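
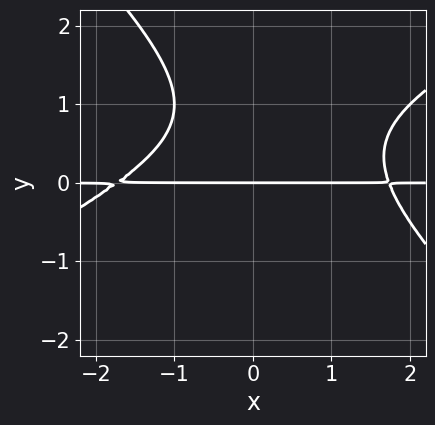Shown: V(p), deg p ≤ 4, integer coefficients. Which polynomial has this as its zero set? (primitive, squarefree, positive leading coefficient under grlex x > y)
1. Degree: no degree-2 curve has this shape, so deg p = 3.
2. From the axis intercepts and sections: one y-axis crossing is at y = 0; the visible x-axis segment lies entirely on the curve.
3. Matching integer coefficients to the picture gives p.

x^2*y - x*y^2 - 2*y^3 + 3*y^2 - 3*y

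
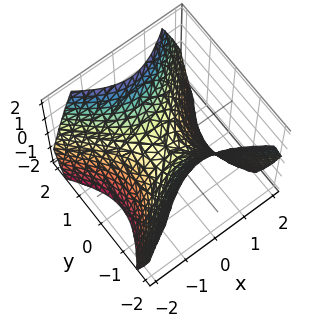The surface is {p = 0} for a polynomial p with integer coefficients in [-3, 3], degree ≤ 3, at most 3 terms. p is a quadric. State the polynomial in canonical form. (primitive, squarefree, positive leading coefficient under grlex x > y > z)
deg p = 2. A hyperbolic paraboloid; a quadric.
Symmetries: mirror symmetry x ↦ −x ⇒ only even powers of x; it's symmetric under y → −y, forcing even powers of y.
From the axis intercepts and sections: it crosses the x-axis at the gridline x = 0; it meets the y-axis at y = 0 (among the integer gridlines).
These observations pin down the coefficients.

x^2 - y^2 + z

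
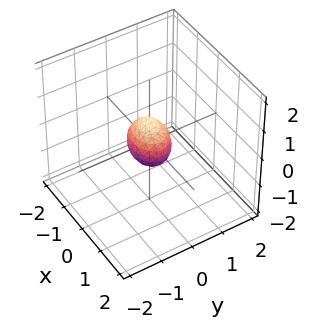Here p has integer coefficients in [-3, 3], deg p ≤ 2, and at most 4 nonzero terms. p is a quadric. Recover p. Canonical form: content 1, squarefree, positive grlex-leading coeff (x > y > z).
2*x^2 + 3*y^2 + 2*z^2 - 1

1. The degree is 2 — a closed, bounded, convex surface; a quadric.
2. Symmetries: mirror symmetry y ↦ −y ⇒ only even powers of y; mirror symmetry z ↦ −z ⇒ only even powers of z; it's symmetric under x → −x, forcing even powers of x.
3. These observations pin down the coefficients.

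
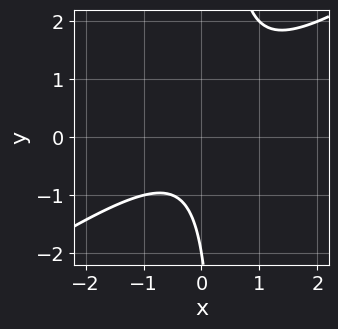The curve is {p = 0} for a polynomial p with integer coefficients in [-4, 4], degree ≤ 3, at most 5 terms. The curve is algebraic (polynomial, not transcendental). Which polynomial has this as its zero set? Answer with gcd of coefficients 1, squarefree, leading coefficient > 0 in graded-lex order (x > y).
First, deg p = 2.
Then, reading off the gridlines: the curve avoids every integer x-axis point in the box; it meets the y-axis at y = -2 (among the integer gridlines).
Finally, matching integer coefficients to the picture gives p.

2*x^2 - 3*x*y + y + 2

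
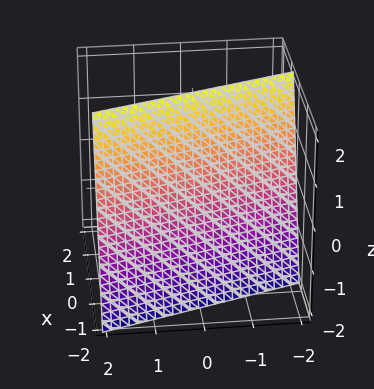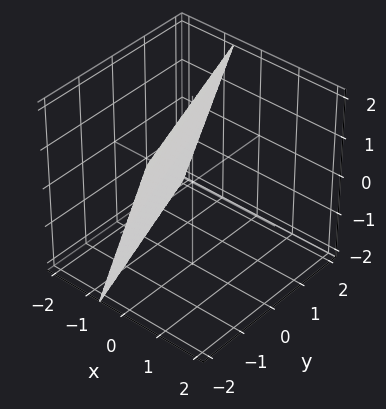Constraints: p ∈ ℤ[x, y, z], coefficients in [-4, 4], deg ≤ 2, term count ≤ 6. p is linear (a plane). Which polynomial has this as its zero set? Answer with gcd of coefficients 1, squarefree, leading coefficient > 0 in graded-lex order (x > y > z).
(a) The degree is 1 — every cross-section is a straight line — this is a plane.
(b) Against the integer gridlines: it crosses the y-axis at the gridline y = -2; it meets the z-axis at z = 2 (among the integer gridlines).
(c) Matching integer coefficients to the picture gives p.

3*x + y - z + 2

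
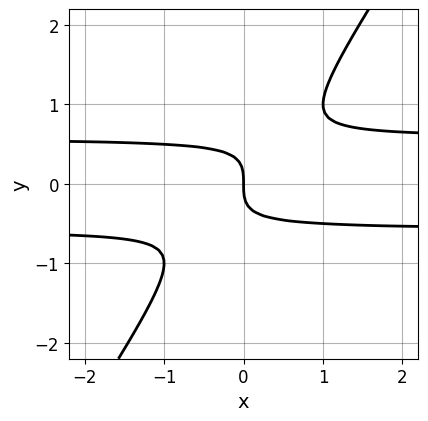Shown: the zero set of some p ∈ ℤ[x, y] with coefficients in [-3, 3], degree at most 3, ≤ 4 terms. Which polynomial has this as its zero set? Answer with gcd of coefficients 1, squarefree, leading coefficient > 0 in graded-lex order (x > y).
deg p = 3. The shape is more complex than any degree-2 curve.
Against the integer gridlines: one x-axis crossing is at x = 0; it crosses the y-axis at the gridline y = 0.
Fitting integer coefficients to these (and the overall shape) gives p.

3*x*y^2 - 2*y^3 - x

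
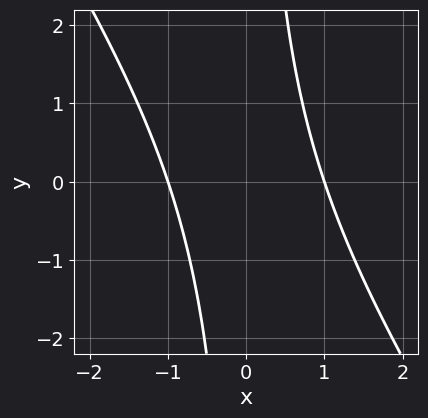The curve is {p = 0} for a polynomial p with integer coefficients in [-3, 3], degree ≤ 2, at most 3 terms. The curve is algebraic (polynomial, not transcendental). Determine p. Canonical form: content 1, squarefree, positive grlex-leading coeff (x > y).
3*x^2 + 2*x*y - 3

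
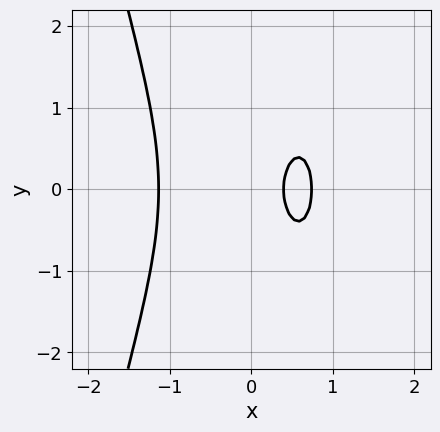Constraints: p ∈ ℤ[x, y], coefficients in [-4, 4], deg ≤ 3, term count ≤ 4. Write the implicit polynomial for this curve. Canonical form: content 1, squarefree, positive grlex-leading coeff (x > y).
deg p = 3. The shape is more complex than any degree-2 curve.
Symmetries: it's symmetric under y → −y, forcing even powers of y.
From the axis intercepts and sections: it misses every integer gridline on the y-axis.
These observations pin down the coefficients.

3*x^3 + y^2 - 3*x + 1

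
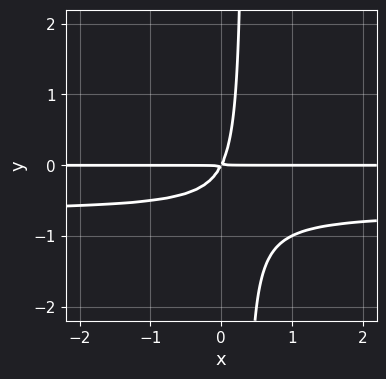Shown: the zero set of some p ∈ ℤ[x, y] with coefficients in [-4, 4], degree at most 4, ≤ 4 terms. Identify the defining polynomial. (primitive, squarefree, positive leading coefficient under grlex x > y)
1. The degree is 3 — no degree-2 curve has this shape.
2. From the axis intercepts and sections: the visible x-axis segment lies entirely on the curve.
3. The integer polynomial consistent with all of this is the stated p.

3*x*y^2 + 2*x*y - y^2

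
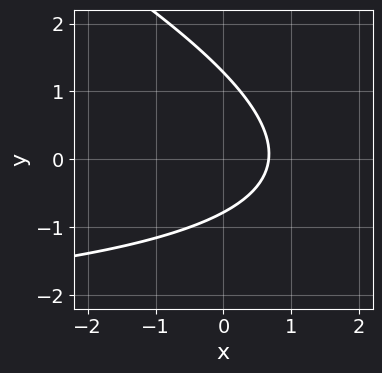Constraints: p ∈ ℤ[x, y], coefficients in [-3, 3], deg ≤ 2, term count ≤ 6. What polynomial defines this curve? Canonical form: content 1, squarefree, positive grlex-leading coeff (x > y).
1. The degree is 2 — no degree-1 curve has this shape.
2. Solving for integer coefficients yields p as stated.

x*y + 2*y^2 + 3*x - y - 2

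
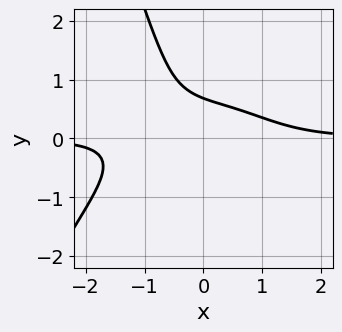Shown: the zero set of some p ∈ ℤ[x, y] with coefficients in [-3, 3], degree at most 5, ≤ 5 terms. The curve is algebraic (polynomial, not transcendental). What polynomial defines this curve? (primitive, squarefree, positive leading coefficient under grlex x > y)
1. Degree: the shape is more complex than any degree-3 curve, so deg p = 4.
2. Reading off the gridlines: no x-intercept at any integer in the box.
3. The integer polynomial consistent with all of this is the stated p.

x^3*y + 2*x*y^2 + y^3 + y - 1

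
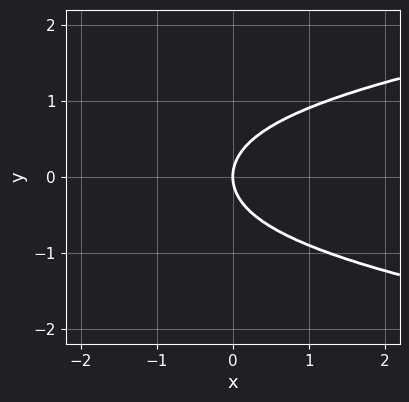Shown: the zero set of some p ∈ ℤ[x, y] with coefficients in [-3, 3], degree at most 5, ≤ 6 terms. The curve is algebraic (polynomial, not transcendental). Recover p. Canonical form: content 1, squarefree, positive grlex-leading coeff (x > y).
3*y^4 - 2*x*y^2 + 2*y^2 - 2*x

(a) Degree: no degree-3 curve has this shape, so deg p = 4.
(b) Symmetries: the y ↦ −y reflection is a symmetry, so y appears only in even powers.
(c) From the visible intercepts: it crosses the x-axis at the gridline x = 0; it crosses the y-axis at the gridline y = 0.
(d) Together with the visible shape, these determine p as stated.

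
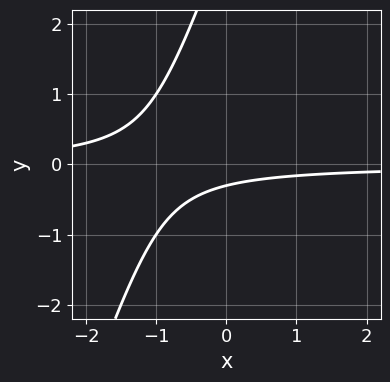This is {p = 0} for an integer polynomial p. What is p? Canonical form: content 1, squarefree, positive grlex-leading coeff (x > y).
3*x*y - y^2 + 3*y + 1

First, the degree is 2 — a generic line meets the curve in up to 2 points.
Next, observable constraints: no x-intercept at any integer in the box.
Finally, together with the visible shape, these determine p as stated.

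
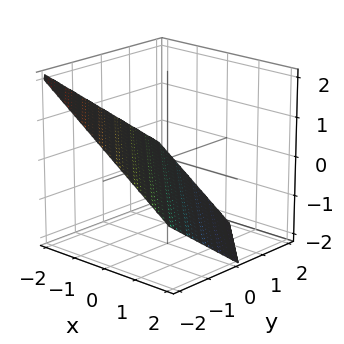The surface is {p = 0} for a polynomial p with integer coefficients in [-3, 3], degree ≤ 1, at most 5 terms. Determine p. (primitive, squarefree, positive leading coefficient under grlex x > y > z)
First, deg p = 1. Every cross-section is a straight line — this is a plane.
Next, observable constraints: it meets the y-axis at y = -1 (among the integer gridlines); it crosses the x-axis at the gridline x = -1.
Finally, solving for integer coefficients yields p as stated.

2*x + 2*y + 3*z + 2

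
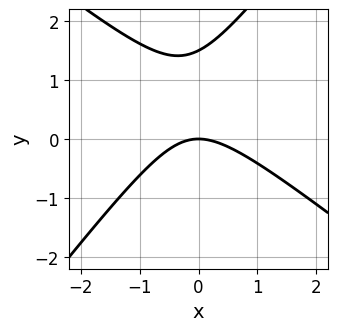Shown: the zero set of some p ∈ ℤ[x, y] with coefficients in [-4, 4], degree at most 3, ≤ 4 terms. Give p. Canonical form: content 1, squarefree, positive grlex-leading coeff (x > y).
First, degree: a generic line meets the curve in up to 2 points, so deg p = 2.
Then, checking where it meets the axes: it crosses the x-axis at the gridline x = 0; it crosses the y-axis at the gridline y = 0.
Finally, these observations pin down the coefficients.

2*x^2 + x*y - 2*y^2 + 3*y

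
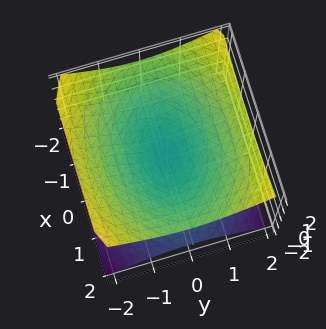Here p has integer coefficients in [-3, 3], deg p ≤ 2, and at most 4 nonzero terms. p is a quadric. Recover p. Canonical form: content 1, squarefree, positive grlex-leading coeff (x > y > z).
x^2 + 2*y^2 - 3*z^2

1. The degree is 2 — a double cone through the origin; a quadric.
2. Symmetries: it's symmetric under x → −x, forcing even powers of x; mirror symmetry z ↦ −z ⇒ only even powers of z; it's symmetric under y → −y, forcing even powers of y.
3. Observable constraints: it crosses the y-axis at the gridline y = 0; one x-axis crossing is at x = 0.
4. Fitting integer coefficients to these (and the overall shape) gives p.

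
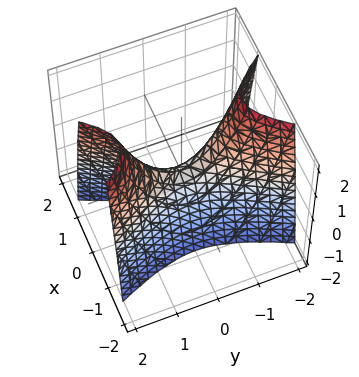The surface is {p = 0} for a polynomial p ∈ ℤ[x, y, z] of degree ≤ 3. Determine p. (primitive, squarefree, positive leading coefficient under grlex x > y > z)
1. Degree: a saddle surface; a quadric, so deg p = 2.
2. Symmetries: it's symmetric under x → −x, forcing even powers of x; mirror symmetry y ↦ −y ⇒ only even powers of y.
3. Observable constraints: one x-axis crossing is at x = 0; it meets the z-axis at z = 0 (among the integer gridlines); one y-axis crossing is at y = 0.
4. Solving for integer coefficients yields p as stated.

3*x^2 - y^2 + z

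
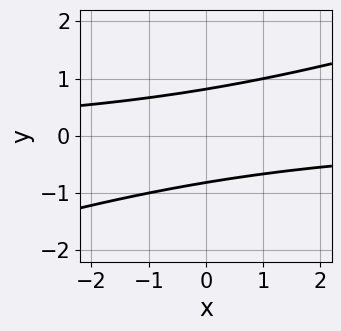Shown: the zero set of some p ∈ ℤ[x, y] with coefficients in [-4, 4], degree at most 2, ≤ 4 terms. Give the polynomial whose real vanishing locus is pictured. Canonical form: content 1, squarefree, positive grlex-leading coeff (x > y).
The degree is 2 — a generic line meets the curve in up to 2 points.
Reading off the gridlines: no x-intercept at any integer in the box.
Assembling these constraints gives the stated polynomial.

x*y - 3*y^2 + 2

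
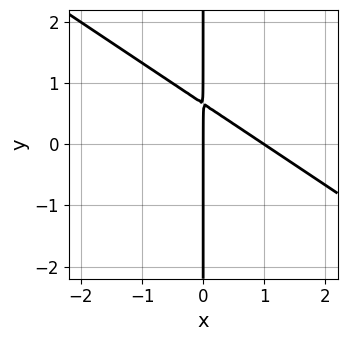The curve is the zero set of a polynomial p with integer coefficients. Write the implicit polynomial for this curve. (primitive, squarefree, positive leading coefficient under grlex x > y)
2*x^2 + 3*x*y - 2*x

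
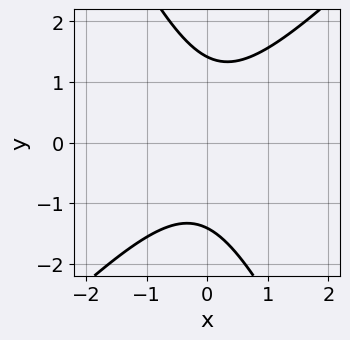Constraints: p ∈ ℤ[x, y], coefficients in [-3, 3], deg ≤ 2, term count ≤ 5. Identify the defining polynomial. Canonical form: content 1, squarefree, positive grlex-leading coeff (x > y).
2*x^2 - x*y - y^2 + 2

1. deg p = 2. A generic line meets the curve in up to 2 points.
2. From the visible intercepts: it misses every integer gridline on the x-axis.
3. Fitting integer coefficients to these (and the overall shape) gives p.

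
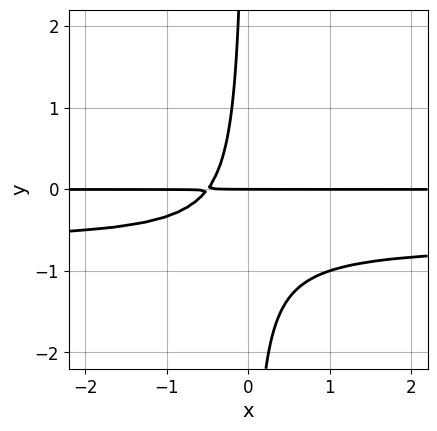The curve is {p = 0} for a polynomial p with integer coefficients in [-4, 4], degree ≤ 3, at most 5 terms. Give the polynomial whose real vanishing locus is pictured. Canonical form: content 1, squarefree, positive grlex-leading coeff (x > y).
3*x*y^2 + 2*x*y + y

1. Degree: a generic line meets the curve in up to 3 points, so deg p = 3.
2. Observable constraints: every point of the x-axis in the box is on the curve; it meets the y-axis at y = 0 (among the integer gridlines).
3. These observations pin down the coefficients.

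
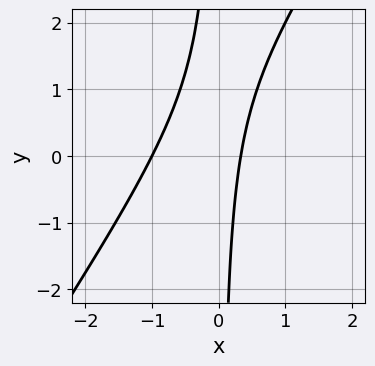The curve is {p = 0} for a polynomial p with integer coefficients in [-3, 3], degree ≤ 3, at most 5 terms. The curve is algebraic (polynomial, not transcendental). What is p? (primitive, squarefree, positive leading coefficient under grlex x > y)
The degree is 2 — no degree-1 curve has this shape.
From the axis intercepts and sections: it meets the x-axis at x = -1 (among the integer gridlines); no y-intercept at any integer in the box.
Together with the visible shape, these determine p as stated.

3*x^2 - 2*x*y + 2*x - 1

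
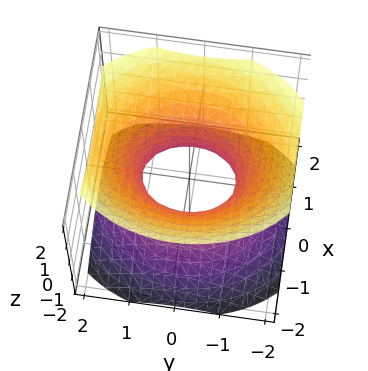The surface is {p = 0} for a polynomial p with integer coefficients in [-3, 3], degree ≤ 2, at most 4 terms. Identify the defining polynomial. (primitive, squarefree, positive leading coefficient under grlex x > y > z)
3*x^2 + 2*y^2 - 3*z^2 - 2

First, deg p = 2. An hourglass — one-sheet hyperboloid; a quadric.
Then, symmetries: it's symmetric under z → −z, forcing even powers of z; mirror symmetry y ↦ −y ⇒ only even powers of y; mirror symmetry x ↦ −x ⇒ only even powers of x.
Next, observable constraints: the y-axis gridline crossings are at y ∈ {-1, 1}; it misses every integer gridline on the z-axis.
Finally, assembling these constraints gives the stated polynomial.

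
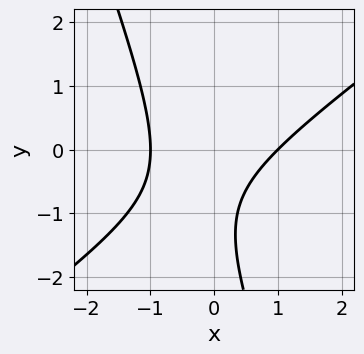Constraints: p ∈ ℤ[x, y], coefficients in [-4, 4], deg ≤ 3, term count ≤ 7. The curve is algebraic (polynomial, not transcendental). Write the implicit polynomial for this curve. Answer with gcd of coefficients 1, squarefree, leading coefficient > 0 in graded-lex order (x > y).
2*x^2 - 2*x*y - y^2 - 2*y - 2

deg p = 2. The shape is more complex than any degree-1 curve.
From the axis intercepts and sections: it misses every integer gridline on the y-axis; the x-axis gridline crossings are at x ∈ {-1, 1}.
Fitting integer coefficients to these (and the overall shape) gives p.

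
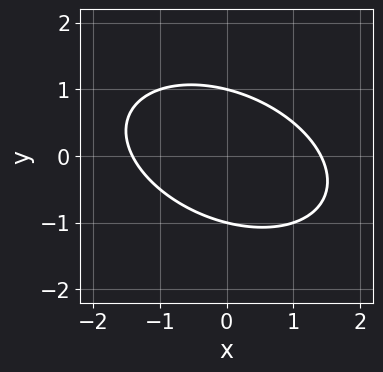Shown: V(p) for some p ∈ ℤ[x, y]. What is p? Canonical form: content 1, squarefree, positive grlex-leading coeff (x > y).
First, deg p = 2.
Next, checking where it meets the axes: among the integer gridlines, it crosses the y-axis at y ∈ {-1, 1}.
Finally, assembling these constraints gives the stated polynomial.

x^2 + x*y + 2*y^2 - 2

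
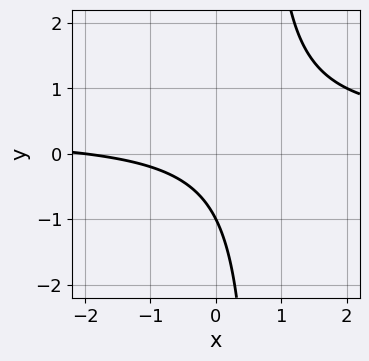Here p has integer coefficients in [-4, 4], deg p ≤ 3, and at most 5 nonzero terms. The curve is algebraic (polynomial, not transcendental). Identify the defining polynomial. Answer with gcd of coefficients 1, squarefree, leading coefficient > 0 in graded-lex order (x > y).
(a) deg p = 2. No degree-1 curve has this shape.
(b) Observable constraints: it meets the x-axis at x = -2 (among the integer gridlines); one y-axis crossing is at y = -1.
(c) Fitting integer coefficients to these (and the overall shape) gives p.

3*x*y - x - 2*y - 2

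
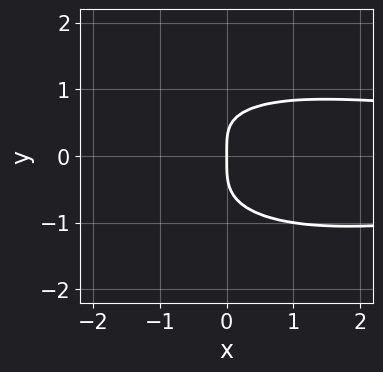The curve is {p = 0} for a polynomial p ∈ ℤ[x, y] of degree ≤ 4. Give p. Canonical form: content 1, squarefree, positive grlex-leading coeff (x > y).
x^2*y^2 + 3*y^4 + x*y - 3*x

The degree is 4 — no degree-3 curve has this shape.
Reading off the gridlines: it meets the x-axis at x = 0 (among the integer gridlines); one y-axis crossing is at y = 0.
Solving for integer coefficients yields p as stated.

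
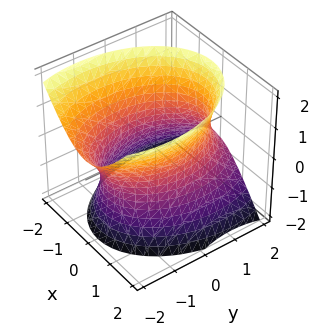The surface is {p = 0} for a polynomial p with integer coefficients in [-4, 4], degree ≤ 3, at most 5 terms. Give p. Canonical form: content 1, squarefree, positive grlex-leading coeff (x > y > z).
First, deg p = 2. No degree-1 surface has this shape.
Then, from the visible intercepts: no z-intercept at any integer in the box.
Finally, fitting integer coefficients to these (and the overall shape) gives p.

2*x^2 + y^2 + y*z - z^2 - 3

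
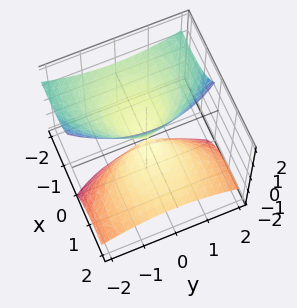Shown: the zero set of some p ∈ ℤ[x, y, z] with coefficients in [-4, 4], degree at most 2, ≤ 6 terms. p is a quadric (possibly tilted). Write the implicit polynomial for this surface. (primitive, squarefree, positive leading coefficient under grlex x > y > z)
x^2 + 3*x*z + y^2 - z^2

There are 2 components. They look like related sheets of one shape, so recover p as a whole.
Degree: a generic line meets the surface in up to 2 points, so deg p = 2.
Observable constraints: it crosses the y-axis at the gridline y = 0; one x-axis crossing is at x = 0; it meets the z-axis at z = 0 (among the integer gridlines).
These observations pin down the coefficients.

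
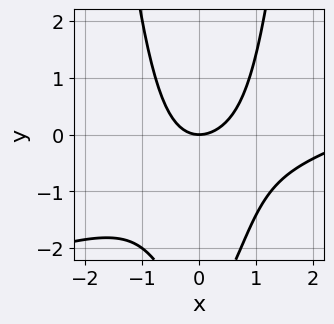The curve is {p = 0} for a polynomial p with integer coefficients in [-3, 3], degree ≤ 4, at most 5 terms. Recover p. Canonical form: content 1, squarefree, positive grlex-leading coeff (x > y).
x^3 - 3*x^2*y - 3*x^2 + y^2 + 3*y

1. deg p = 3.
2. Observable constraints: it meets the x-axis at x = 0 (among the integer gridlines); one y-axis crossing is at y = 0.
3. Matching integer coefficients to the picture gives p.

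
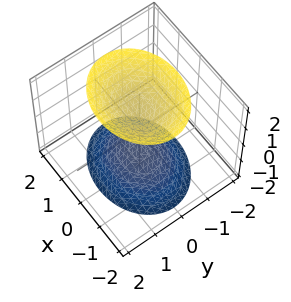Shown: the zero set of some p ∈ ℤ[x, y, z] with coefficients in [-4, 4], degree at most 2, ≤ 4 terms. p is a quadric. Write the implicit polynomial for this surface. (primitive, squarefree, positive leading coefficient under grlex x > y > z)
2*x^2 + 3*y^2 - 2*z^2 + 3

First, the picture has 2 separate pieces. They look like related sheets of one shape, so recover p as a whole.
Then, deg p = 2. Two sheets facing apart; a quadric.
Next, symmetries: the y ↦ −y reflection is a symmetry, so y appears only in even powers; the z ↦ −z reflection is a symmetry, so z appears only in even powers; it's symmetric under x → −x, forcing even powers of x.
Then, against the integer gridlines: it misses every integer gridline on the x-axis; no y-intercept at any integer in the box.
Finally, assembling these constraints gives the stated polynomial.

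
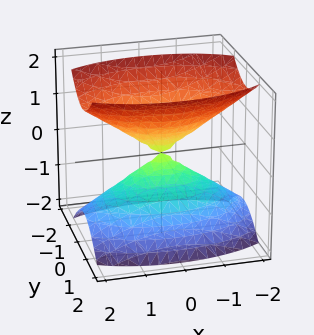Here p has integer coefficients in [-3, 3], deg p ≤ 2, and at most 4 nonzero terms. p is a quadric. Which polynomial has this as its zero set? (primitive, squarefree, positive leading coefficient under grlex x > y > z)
x^2 + 3*y^2 - 2*z^2

1. The picture has 2 separate pieces.
2. Degree: two nappes meeting at a single point; a quadric, so deg p = 2.
3. Symmetries: mirror symmetry y ↦ −y ⇒ only even powers of y; mirror symmetry z ↦ −z ⇒ only even powers of z; the x ↦ −x reflection is a symmetry, so x appears only in even powers.
4. Against the integer gridlines: it crosses the y-axis at the gridline y = 0; it crosses the x-axis at the gridline x = 0; it crosses the z-axis at the gridline z = 0.
5. The integer polynomial consistent with all of this is the stated p.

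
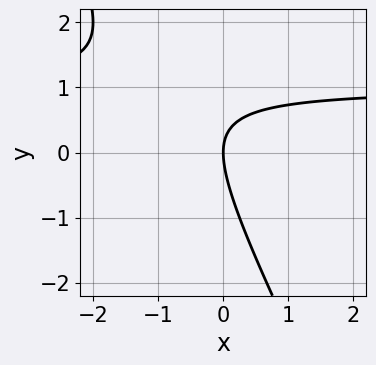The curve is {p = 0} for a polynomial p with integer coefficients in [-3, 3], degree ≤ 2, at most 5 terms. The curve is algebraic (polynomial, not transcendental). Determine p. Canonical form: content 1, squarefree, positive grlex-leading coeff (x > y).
2*x*y + y^2 - 2*x

1. The degree is 2 — the shape is more complex than any degree-1 curve.
2. Against the integer gridlines: it crosses the y-axis at the gridline y = 0; it crosses the x-axis at the gridline x = 0.
3. Putting this together gives p.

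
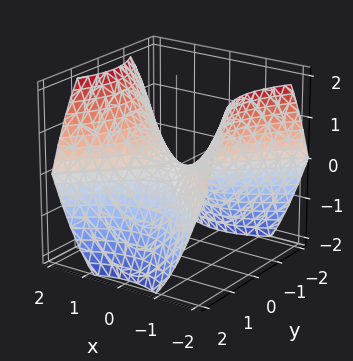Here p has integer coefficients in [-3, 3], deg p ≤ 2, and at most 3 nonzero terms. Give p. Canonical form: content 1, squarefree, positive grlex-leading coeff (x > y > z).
(a) deg p = 2. A saddle surface; a quadric.
(b) Symmetries: it's symmetric under x → −x, forcing even powers of x; mirror symmetry y ↦ −y ⇒ only even powers of y.
(c) Checking where it meets the axes: it crosses the x-axis at the gridline x = 0; one y-axis crossing is at y = 0.
(d) Fitting integer coefficients to these (and the overall shape) gives p.

2*x^2 - 2*y^2 - 3*z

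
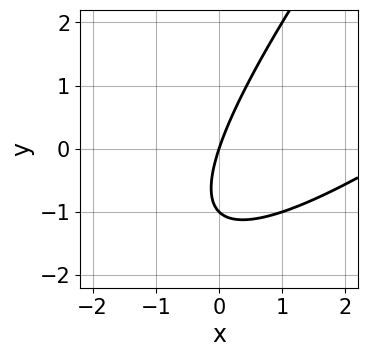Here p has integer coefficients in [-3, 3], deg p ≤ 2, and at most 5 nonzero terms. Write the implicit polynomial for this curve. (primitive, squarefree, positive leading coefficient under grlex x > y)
Degree: the shape is more complex than any degree-1 curve, so deg p = 2.
Observable constraints: among the integer gridlines, it crosses the y-axis at y ∈ {-1, 0}; it meets the x-axis at x = 0 (among the integer gridlines).
Matching integer coefficients to the picture gives p.

x^2 - 2*x*y + y^2 - 3*x + y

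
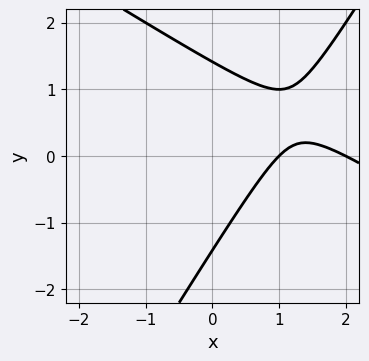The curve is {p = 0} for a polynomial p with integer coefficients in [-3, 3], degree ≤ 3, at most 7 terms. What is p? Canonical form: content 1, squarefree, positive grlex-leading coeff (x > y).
x^2 + x*y - y^2 - 3*x + 2

First, the degree is 2 — no degree-1 curve has this shape.
Then, against the integer gridlines: among the integer gridlines, it crosses the x-axis at x ∈ {1, 2}.
Finally, together with the visible shape, these determine p as stated.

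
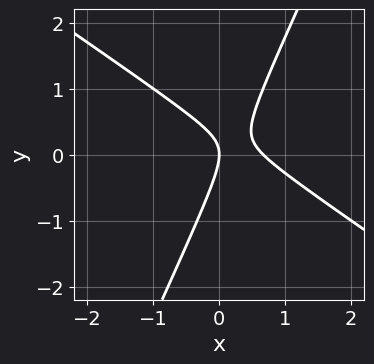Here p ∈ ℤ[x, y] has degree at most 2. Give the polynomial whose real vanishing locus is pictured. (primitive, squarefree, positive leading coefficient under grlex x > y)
First, degree: no degree-1 curve has this shape, so deg p = 2.
Then, from the visible intercepts: it crosses the x-axis at the gridline x = 0; it meets the y-axis at y = 0 (among the integer gridlines).
Finally, assembling these constraints gives the stated polynomial.

3*x^2 + 3*x*y - 2*y^2 - 2*x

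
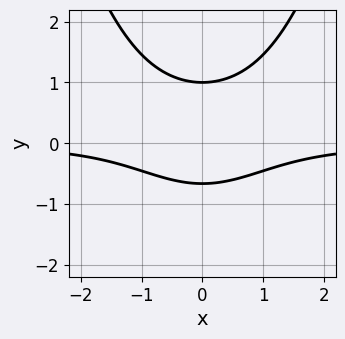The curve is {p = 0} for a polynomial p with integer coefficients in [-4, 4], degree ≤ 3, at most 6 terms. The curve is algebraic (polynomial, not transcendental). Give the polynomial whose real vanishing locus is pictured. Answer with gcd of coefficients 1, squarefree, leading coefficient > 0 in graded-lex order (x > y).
1. The degree is 3 — no degree-2 curve has this shape.
2. Symmetries: mirror symmetry x ↦ −x ⇒ only even powers of x.
3. Checking where it meets the axes: one y-axis crossing is at y = 1; no x-intercept at any integer in the box.
4. Matching integer coefficients to the picture gives p.

2*x^2*y - 3*y^2 + y + 2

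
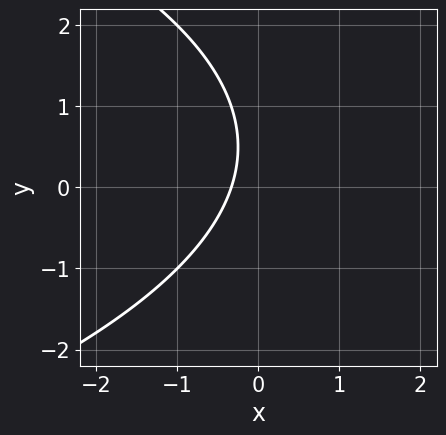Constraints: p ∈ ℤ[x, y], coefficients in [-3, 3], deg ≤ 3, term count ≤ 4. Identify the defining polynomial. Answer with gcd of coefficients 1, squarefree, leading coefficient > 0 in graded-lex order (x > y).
First, the degree is 2 — a generic line meets the curve in up to 2 points.
Next, observable constraints: the curve avoids every integer y-axis point in the box.
Finally, together with the visible shape, these determine p as stated.

y^2 + 3*x - y + 1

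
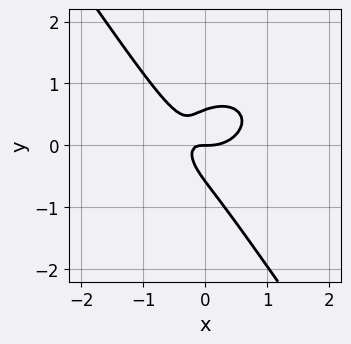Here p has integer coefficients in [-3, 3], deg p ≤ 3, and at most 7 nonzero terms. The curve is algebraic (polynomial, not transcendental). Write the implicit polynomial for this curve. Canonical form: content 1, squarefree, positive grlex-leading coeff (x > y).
3*x^3 + 3*x*y^2 + 3*y^3 - 3*x*y - y

(a) deg p = 3. The shape is more complex than any degree-2 curve.
(b) Against the integer gridlines: one y-axis crossing is at y = 0; it meets the x-axis at x = 0 (among the integer gridlines).
(c) Matching integer coefficients to the picture gives p.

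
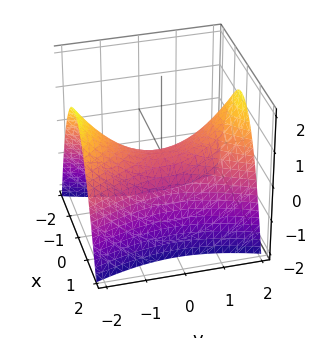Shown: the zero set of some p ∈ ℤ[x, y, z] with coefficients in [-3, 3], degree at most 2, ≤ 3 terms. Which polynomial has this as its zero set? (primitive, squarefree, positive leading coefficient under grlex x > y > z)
(a) The degree is 2 — a hyperbolic paraboloid; a quadric.
(b) Symmetries: mirror symmetry x ↦ −x ⇒ only even powers of x; mirror symmetry y ↦ −y ⇒ only even powers of y.
(c) From the axis intercepts and sections: it meets the y-axis at y = 0 (among the integer gridlines); it crosses the z-axis at the gridline z = 0.
(d) Putting this together gives p.

3*x^2 - y^2 + 3*z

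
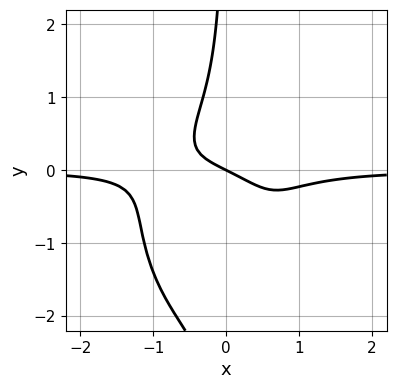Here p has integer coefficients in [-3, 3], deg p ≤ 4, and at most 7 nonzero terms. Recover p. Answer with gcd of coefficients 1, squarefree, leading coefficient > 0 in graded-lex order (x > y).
3*x^3*y + 2*x*y^3 + 3*x*y^2 + x + 2*y

First, degree: no degree-3 curve has this shape, so deg p = 4.
Next, against the integer gridlines: one x-axis crossing is at x = 0; one y-axis crossing is at y = 0.
Finally, these observations pin down the coefficients.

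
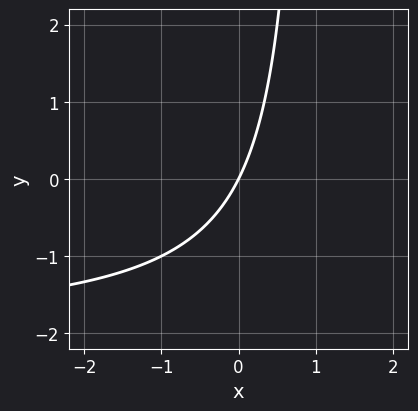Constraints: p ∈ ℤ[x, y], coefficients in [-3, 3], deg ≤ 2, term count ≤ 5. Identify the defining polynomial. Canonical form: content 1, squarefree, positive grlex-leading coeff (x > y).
First, degree: a generic line meets the curve in up to 2 points, so deg p = 2.
Next, reading off the gridlines: one x-axis crossing is at x = 0; one y-axis crossing is at y = 0.
Finally, fitting integer coefficients to these (and the overall shape) gives p.

x*y + 2*x - y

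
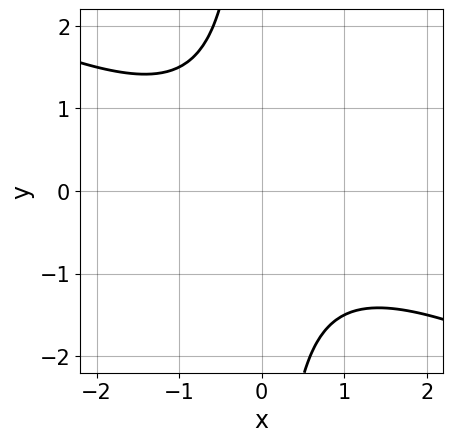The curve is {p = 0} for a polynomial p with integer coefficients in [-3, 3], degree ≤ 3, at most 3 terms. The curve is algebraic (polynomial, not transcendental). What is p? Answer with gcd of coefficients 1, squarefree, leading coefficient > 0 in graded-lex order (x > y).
(a) deg p = 2.
(b) Reading off the gridlines: the curve avoids every integer x-axis point in the box; the curve avoids every integer y-axis point in the box.
(c) Matching integer coefficients to the picture gives p.

x^2 + 2*x*y + 2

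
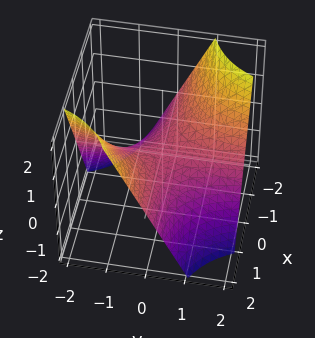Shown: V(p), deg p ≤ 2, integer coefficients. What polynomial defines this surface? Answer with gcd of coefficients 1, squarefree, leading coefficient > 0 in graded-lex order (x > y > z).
(a) Degree: a saddle surface; a quadric, so deg p = 2.
(b) From the axis intercepts and sections: every point of the x-axis in the box is on the surface; one z-axis crossing is at z = 0; every point of the y-axis in the box is on the surface.
(c) The integer polynomial consistent with all of this is the stated p.

x*y + z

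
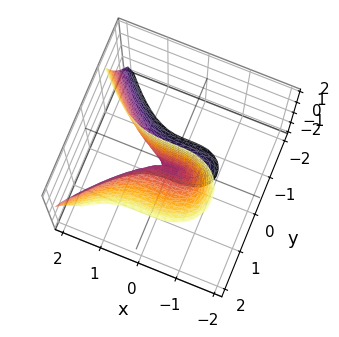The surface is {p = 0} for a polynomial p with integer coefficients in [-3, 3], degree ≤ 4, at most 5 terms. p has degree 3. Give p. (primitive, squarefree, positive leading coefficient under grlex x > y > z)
1. Degree: no degree-2 surface has this shape, so deg p = 3.
2. From the visible intercepts: the visible z-axis segment lies entirely on the surface; it meets the y-axis at y = 0 (among the integer gridlines); it crosses the x-axis at the gridline x = 0.
3. Putting this together gives p.

x^3 - 3*y^2 + 2*y*z + y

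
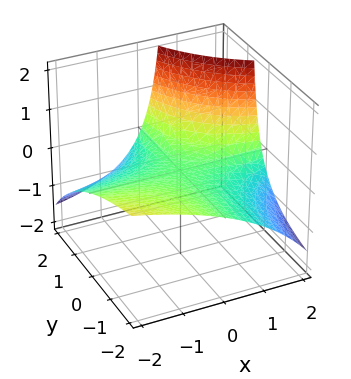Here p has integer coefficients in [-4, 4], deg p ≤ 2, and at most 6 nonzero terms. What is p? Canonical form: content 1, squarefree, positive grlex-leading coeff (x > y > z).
(a) Degree: a generic line meets the surface in up to 2 points, so deg p = 2.
(b) Reading off the gridlines: the visible x-axis segment lies entirely on the surface; every point of the y-axis in the box is on the surface; one z-axis crossing is at z = 0.
(c) Putting this together gives p.

x*y + x*z + y*z - 3*z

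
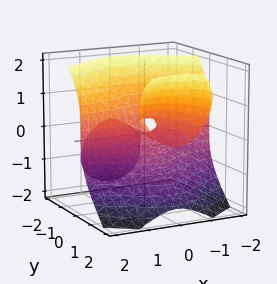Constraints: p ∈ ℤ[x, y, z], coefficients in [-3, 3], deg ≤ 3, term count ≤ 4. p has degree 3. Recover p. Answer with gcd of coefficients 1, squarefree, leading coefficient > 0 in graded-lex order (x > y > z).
3*x^2*y - 2*y^2*z + 2*z^3 - z^2

First, I count 2 distinct pieces.
Then, the degree is 3 — the shape is more complex than any degree-2 surface.
Then, observable constraints: the visible x-axis segment lies entirely on the surface; every point of the y-axis in the box is on the surface.
Finally, fitting integer coefficients to these (and the overall shape) gives p.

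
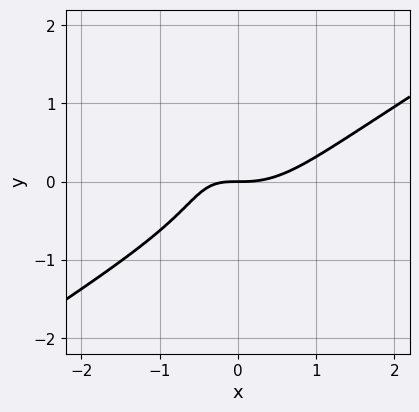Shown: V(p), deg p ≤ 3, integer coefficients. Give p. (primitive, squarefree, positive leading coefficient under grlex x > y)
First, the degree is 3 — no degree-2 curve has this shape.
Next, reading off the gridlines: one x-axis crossing is at x = 0; one y-axis crossing is at y = 0.
Finally, matching integer coefficients to the picture gives p.

2*x^3 - 2*x^2*y - 3*y^3 - 2*x*y - 2*y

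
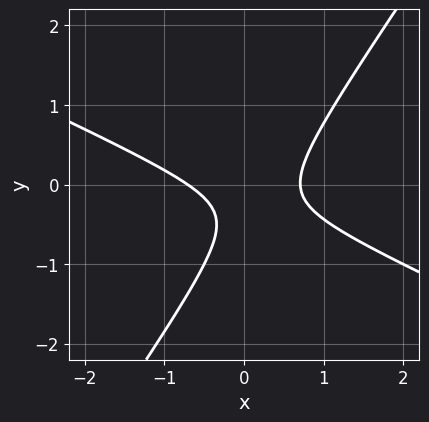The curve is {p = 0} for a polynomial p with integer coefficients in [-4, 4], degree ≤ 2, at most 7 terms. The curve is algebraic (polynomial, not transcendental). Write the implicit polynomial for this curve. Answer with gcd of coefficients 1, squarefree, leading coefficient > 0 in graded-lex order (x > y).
2*x^2 + 3*x*y - 3*y^2 - 2*y - 1

First, the degree is 2 — the shape is more complex than any degree-1 curve.
Then, against the integer gridlines: it misses every integer gridline on the y-axis.
Finally, together with the visible shape, these determine p as stated.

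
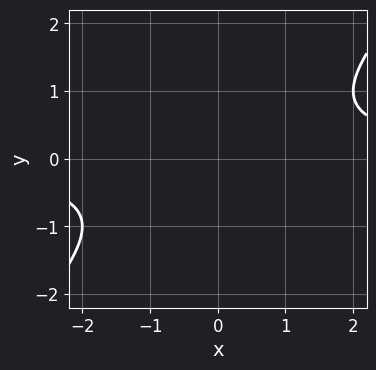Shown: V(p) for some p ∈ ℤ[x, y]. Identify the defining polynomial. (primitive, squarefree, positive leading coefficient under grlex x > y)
x*y - y^2 - 1

First, deg p = 2. A generic line meets the curve in up to 2 points.
Then, from the axis intercepts and sections: no y-intercept at any integer in the box; no x-intercept at any integer in the box.
Finally, matching integer coefficients to the picture gives p.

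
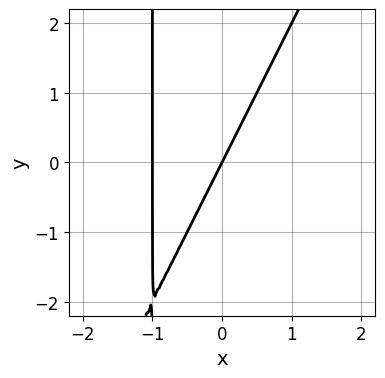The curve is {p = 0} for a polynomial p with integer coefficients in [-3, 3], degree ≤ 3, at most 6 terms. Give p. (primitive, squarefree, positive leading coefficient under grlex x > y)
1. The degree is 2 — the shape is more complex than any degree-1 curve.
2. Observable constraints: among the integer gridlines, it crosses the x-axis at x ∈ {-1, 0}; it meets the y-axis at y = 0 (among the integer gridlines).
3. Together with the visible shape, these determine p as stated.

2*x^2 - x*y + 2*x - y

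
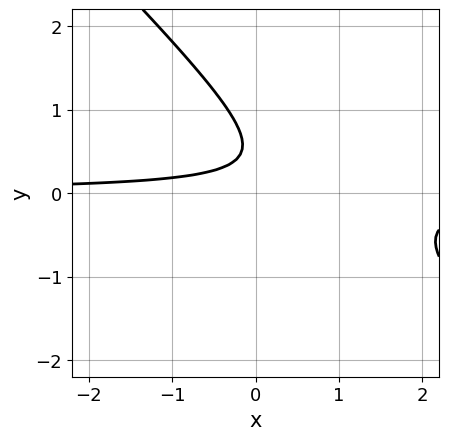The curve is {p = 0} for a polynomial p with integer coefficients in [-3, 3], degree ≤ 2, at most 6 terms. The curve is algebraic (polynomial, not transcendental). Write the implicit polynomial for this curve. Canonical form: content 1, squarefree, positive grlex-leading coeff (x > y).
3*x*y + 3*y^2 - 3*y + 1

1. The degree is 2 — no degree-1 curve has this shape.
2. From the visible intercepts: it misses every integer gridline on the y-axis; the curve avoids every integer x-axis point in the box.
3. These observations pin down the coefficients.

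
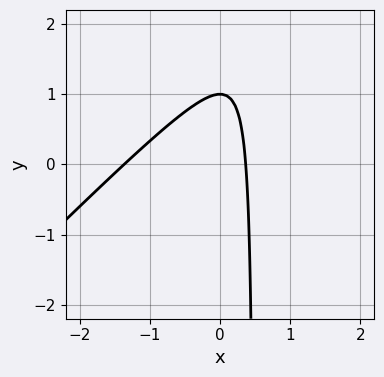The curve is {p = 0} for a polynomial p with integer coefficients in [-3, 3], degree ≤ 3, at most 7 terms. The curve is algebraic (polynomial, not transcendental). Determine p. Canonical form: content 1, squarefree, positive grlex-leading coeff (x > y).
deg p = 2. The shape is more complex than any degree-1 curve.
From the visible intercepts: it meets the y-axis at y = 1 (among the integer gridlines).
These observations pin down the coefficients.

2*x^2 - 2*x*y + 2*x + y - 1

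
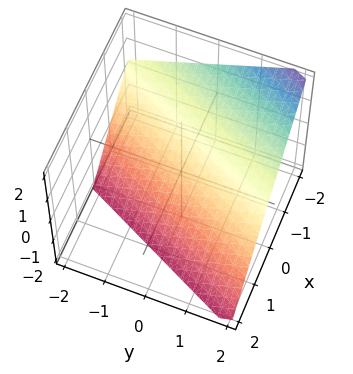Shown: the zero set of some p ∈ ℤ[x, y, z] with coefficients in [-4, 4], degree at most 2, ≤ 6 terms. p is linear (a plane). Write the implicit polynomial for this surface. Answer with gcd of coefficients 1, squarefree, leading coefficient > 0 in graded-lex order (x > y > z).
(a) deg p = 1. The surface is flat (a plane).
(b) From the axis intercepts and sections: one x-axis crossing is at x = -1; it crosses the y-axis at the gridline y = 2; it crosses the z-axis at the gridline z = -1.
(c) Solving for integer coefficients yields p as stated.

2*x - y + 2*z + 2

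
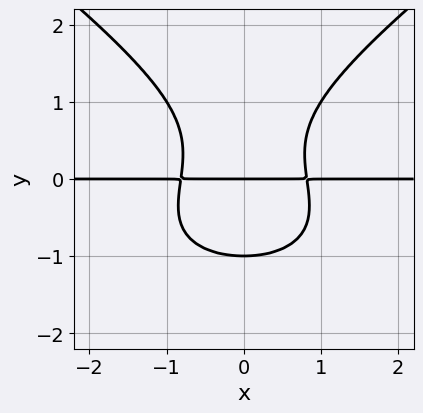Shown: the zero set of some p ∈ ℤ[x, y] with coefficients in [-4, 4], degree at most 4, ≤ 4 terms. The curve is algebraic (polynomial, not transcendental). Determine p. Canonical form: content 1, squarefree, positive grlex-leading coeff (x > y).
x^2*y^2 - 2*y^4 + 3*x^2*y - 2*y

(a) deg p = 4. No degree-3 curve has this shape.
(b) Symmetries: the x ↦ −x reflection is a symmetry, so x appears only in even powers.
(c) Reading off the gridlines: every point of the x-axis in the box is on the curve; the y-axis gridline crossings are at y ∈ {-1, 0}.
(d) Assembling these constraints gives the stated polynomial.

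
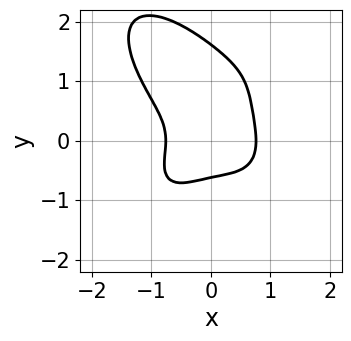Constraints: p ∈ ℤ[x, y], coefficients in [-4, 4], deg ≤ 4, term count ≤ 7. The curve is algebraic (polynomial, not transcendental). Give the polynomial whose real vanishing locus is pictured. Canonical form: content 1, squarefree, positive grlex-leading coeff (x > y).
3*x^4 + 2*y^4 + 3*x*y^2 - 3*y^3 - 1

First, degree: no degree-3 curve has this shape, so deg p = 4.
Finally, putting this together gives p.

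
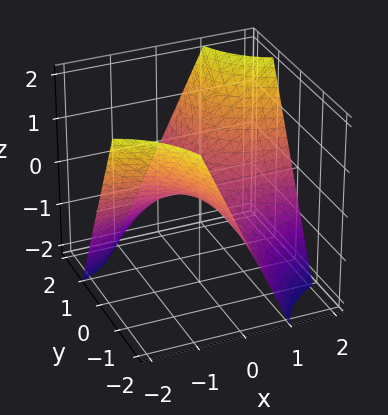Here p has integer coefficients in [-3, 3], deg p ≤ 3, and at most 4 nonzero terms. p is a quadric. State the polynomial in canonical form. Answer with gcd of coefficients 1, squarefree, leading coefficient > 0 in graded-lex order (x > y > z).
x*y - z

(a) deg p = 2.
(b) From the visible intercepts: it meets the z-axis at z = 0 (among the integer gridlines); the visible y-axis segment lies entirely on the surface; the visible x-axis segment lies entirely on the surface.
(c) Solving for integer coefficients yields p as stated.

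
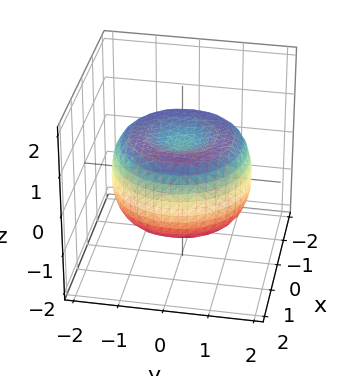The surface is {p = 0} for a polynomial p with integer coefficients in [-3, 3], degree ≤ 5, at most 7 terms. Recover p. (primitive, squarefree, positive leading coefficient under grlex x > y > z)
x^4 + 2*x^2*y^2 + y^4 - 2*x^2 - 2*y^2 + 2*z^2 - 1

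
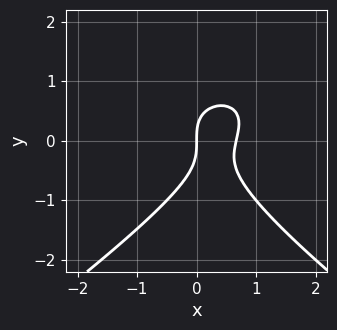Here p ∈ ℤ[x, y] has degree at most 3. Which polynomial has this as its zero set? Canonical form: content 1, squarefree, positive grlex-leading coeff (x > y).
x^2*y - 2*y^3 - 3*x^2 + 2*x

(a) The degree is 3 — the shape is more complex than any degree-2 curve.
(b) From the axis intercepts and sections: it crosses the x-axis at the gridline x = 0; it meets the y-axis at y = 0 (among the integer gridlines).
(c) Putting this together gives p.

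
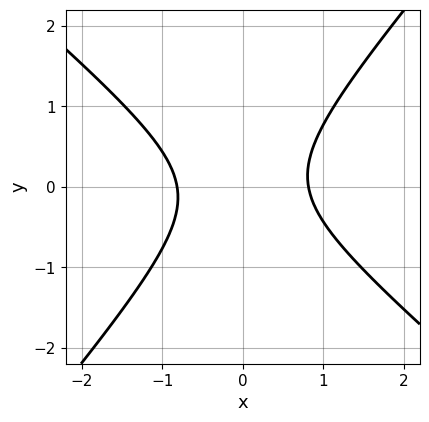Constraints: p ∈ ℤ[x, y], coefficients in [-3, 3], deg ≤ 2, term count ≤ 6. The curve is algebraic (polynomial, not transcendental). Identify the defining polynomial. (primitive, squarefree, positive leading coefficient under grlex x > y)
First, degree: a generic line meets the curve in up to 2 points, so deg p = 2.
Then, from the axis intercepts and sections: no y-intercept at any integer in the box.
Finally, the integer polynomial consistent with all of this is the stated p.

3*x^2 + x*y - 3*y^2 - 2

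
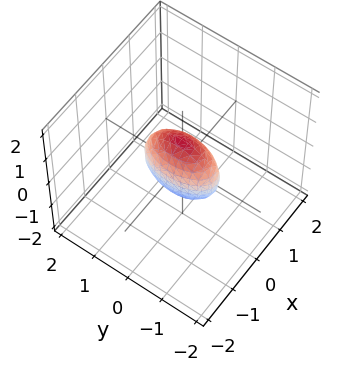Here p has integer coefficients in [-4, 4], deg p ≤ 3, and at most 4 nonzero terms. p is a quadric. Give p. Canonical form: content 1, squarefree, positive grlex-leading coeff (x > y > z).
Degree: bounded and convex; a quadric, so deg p = 2.
Symmetries: it's symmetric under z → −z, forcing even powers of z; the y ↦ −y reflection is a symmetry, so y appears only in even powers; the x ↦ −x reflection is a symmetry, so x appears only in even powers.
Against the integer gridlines: the z-axis gridline crossings are at z ∈ {-1, 1}; among the integer gridlines, it crosses the y-axis at y ∈ {-1, 1}.
These observations pin down the coefficients.

3*x^2 + y^2 + z^2 - 1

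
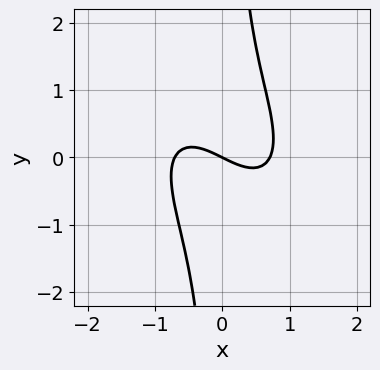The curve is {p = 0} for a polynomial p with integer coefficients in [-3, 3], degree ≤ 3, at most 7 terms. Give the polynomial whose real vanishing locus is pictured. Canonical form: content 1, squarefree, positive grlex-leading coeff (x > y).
1. deg p = 3. A generic line meets the curve in up to 3 points.
2. Checking where it meets the axes: it meets the y-axis at y = 0 (among the integer gridlines); one x-axis crossing is at x = 0.
3. Solving for integer coefficients yields p as stated.

2*x^3 + 2*x^2*y + 2*x*y^2 - x - 2*y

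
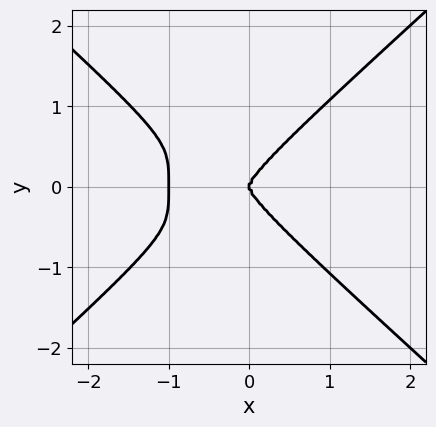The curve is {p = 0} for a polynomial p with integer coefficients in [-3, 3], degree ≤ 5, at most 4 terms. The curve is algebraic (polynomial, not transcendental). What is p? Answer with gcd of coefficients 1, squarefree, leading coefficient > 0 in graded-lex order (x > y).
2*x^4 - 3*y^4 + 2*x^3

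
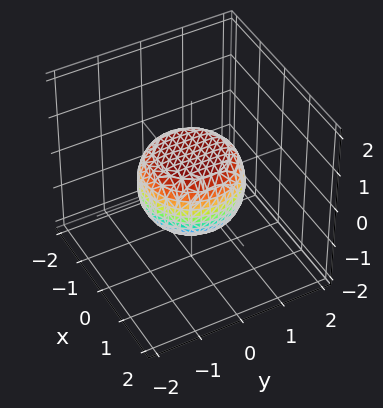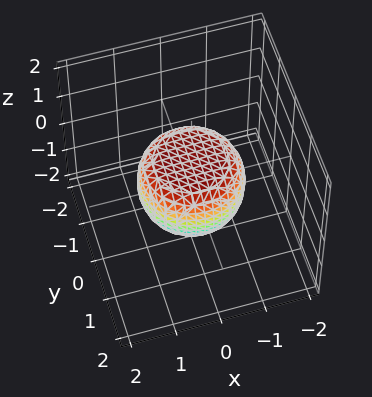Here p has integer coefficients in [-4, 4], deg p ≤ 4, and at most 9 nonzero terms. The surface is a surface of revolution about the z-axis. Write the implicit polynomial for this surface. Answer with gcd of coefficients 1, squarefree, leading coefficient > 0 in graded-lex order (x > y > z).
Degree: no degree-3 surface has this shape, so deg p = 4.
By symmetry, the surface is invariant under rotation about z: p = q(x² + y², z).
Checking where it meets the axes: a circular section at z = 0 has radius between 1 and 2.
These observations pin down the coefficients.

2*x^4 + 4*x^2*y^2 + 2*y^4 - x^2 - y^2 + 3*z^2 - 2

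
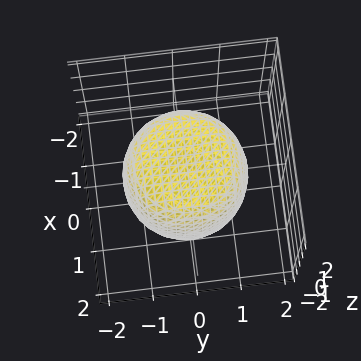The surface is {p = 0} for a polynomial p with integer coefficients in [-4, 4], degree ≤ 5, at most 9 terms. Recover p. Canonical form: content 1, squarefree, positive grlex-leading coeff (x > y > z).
2*x^4 + 4*x^2*y^2 + 2*y^4 - 2*x^2 - 2*y^2 + 2*z^2 - 3

First, the degree is 4 — no degree-3 surface has this shape.
Then, symmetry: the surface is invariant under rotation about z: p = q(x² + y², z).
Then, from the visible intercepts: a circular section at z = -1 has radius between 1 and 2.
Finally, matching integer coefficients to the picture gives p.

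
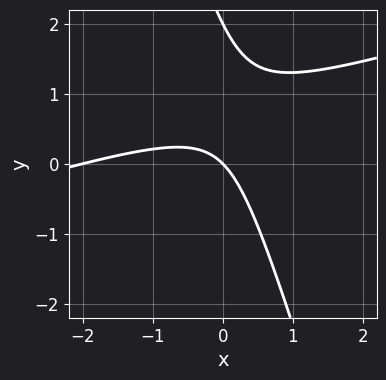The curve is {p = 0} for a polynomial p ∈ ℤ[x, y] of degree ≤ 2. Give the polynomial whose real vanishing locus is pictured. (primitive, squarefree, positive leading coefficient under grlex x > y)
x^2 - 3*x*y - y^2 + 2*x + 2*y

The degree is 2 — the shape is more complex than any degree-1 curve.
Reading off the gridlines: the y-axis gridline crossings are at y ∈ {0, 2}; the x-axis gridline crossings are at x ∈ {-2, 0}.
These observations pin down the coefficients.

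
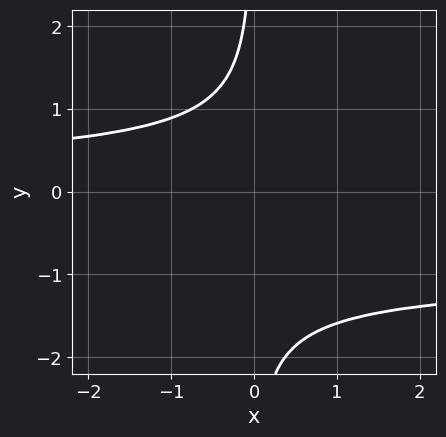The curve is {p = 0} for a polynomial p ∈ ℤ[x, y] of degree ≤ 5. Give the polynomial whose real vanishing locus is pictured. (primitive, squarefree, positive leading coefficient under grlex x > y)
deg p = 4.
Against the integer gridlines: no x-intercept at any integer in the box; no y-intercept at any integer in the box.
These observations pin down the coefficients.

2*x*y^3 + 2*x*y^2 + 3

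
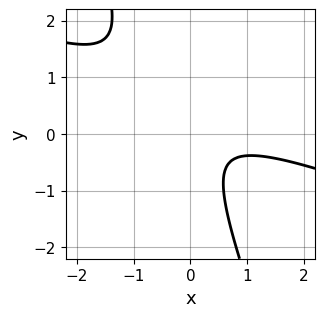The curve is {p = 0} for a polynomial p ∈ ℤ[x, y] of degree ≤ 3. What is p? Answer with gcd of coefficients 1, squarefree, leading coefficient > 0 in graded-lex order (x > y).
First, deg p = 2. The shape is more complex than any degree-1 curve.
Next, checking where it meets the axes: no y-intercept at any integer in the box; no x-intercept at any integer in the box.
Finally, the integer polynomial consistent with all of this is the stated p.

x^2 + 3*x*y + y^2 - x + 1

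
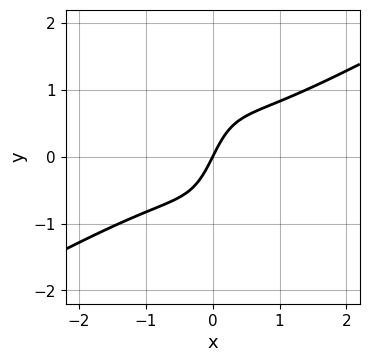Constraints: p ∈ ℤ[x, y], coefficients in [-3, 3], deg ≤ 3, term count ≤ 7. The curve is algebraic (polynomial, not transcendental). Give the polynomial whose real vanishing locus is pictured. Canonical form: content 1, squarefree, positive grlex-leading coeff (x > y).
2*x^3 - 3*x^2*y - x*y^2 + 2*x - y

First, degree: a generic line meets the curve in up to 3 points, so deg p = 3.
Next, from the visible intercepts: it crosses the x-axis at the gridline x = 0; one y-axis crossing is at y = 0.
Finally, the integer polynomial consistent with all of this is the stated p.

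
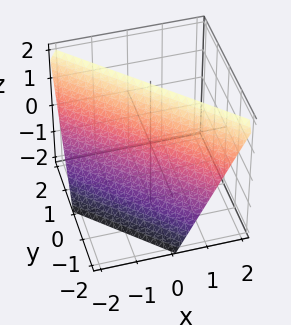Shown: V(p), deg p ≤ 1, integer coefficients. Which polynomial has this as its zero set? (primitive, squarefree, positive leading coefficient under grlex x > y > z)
2*x + 2*y - z + 2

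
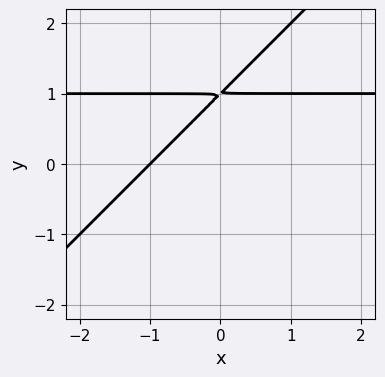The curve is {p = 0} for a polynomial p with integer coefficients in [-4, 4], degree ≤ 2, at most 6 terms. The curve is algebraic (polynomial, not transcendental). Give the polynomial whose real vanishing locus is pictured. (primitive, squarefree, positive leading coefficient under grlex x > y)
1. The degree is 2 — a generic line meets the curve in up to 2 points.
2. Observable constraints: one x-axis crossing is at x = -1.
3. Matching integer coefficients to the picture gives p.

x*y - y^2 - x + 2*y - 1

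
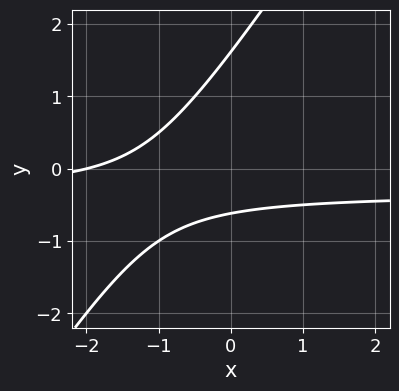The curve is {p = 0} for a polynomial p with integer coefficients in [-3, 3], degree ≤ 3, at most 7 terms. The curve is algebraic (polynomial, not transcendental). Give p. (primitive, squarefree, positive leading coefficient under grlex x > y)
Degree: no degree-1 curve has this shape, so deg p = 2.
From the axis intercepts and sections: one x-axis crossing is at x = -2.
Fitting integer coefficients to these (and the overall shape) gives p.

3*x*y - 2*y^2 + x + 2*y + 2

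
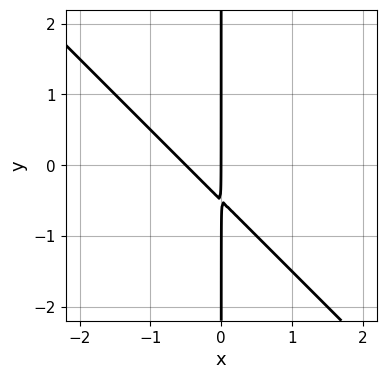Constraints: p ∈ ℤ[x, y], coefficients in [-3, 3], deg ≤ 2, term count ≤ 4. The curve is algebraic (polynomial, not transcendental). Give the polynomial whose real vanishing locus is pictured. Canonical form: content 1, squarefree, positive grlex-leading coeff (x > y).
(a) deg p = 2.
(b) Reading off the gridlines: the visible y-axis segment lies entirely on the curve; it meets the x-axis at x = 0 (among the integer gridlines).
(c) Fitting integer coefficients to these (and the overall shape) gives p.

2*x^2 + 2*x*y + x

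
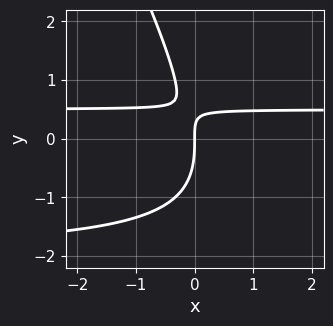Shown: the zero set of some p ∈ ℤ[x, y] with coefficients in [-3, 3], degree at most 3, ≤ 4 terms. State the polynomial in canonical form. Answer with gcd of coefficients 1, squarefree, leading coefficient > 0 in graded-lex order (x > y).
The degree is 3 — the shape is more complex than any degree-2 curve.
Against the integer gridlines: it meets the x-axis at x = 0 (among the integer gridlines); it meets the y-axis at y = 0 (among the integer gridlines).
Together with the visible shape, these determine p as stated.

2*x*y^2 + y^3 + 3*x*y - 2*x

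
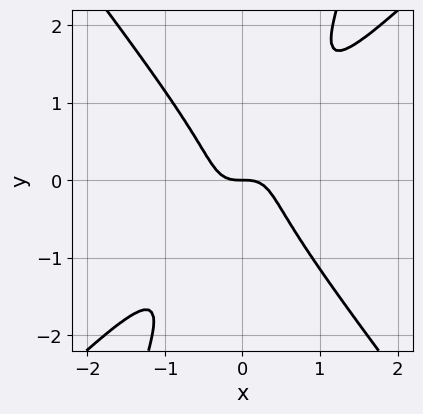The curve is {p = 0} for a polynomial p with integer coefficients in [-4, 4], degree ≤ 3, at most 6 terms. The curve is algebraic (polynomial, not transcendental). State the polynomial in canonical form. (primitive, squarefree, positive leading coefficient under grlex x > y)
deg p = 3. No degree-2 curve has this shape.
Against the integer gridlines: it crosses the x-axis at the gridline x = 0; it meets the y-axis at y = 0 (among the integer gridlines).
Matching integer coefficients to the picture gives p.

3*x^3 - 2*x^2*y - 2*x*y^2 + y^3 + y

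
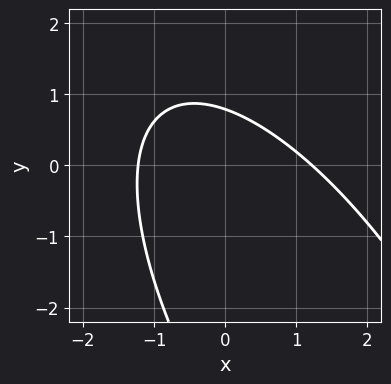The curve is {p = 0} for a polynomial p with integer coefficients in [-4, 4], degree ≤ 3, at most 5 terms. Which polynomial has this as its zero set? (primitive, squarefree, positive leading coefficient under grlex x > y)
First, degree: the shape is more complex than any degree-1 curve, so deg p = 2.
Finally, solving for integer coefficients yields p as stated.

2*x^2 + 2*x*y + y^2 + 3*y - 3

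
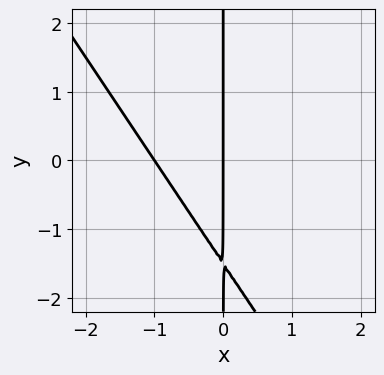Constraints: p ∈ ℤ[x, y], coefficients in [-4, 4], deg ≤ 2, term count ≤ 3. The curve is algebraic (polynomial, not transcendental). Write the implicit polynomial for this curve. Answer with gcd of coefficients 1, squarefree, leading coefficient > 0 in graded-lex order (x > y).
1. Degree: a generic line meets the curve in up to 2 points, so deg p = 2.
2. Against the integer gridlines: every point of the y-axis in the box is on the curve; the x-axis gridline crossings are at x ∈ {-1, 0}.
3. Fitting integer coefficients to these (and the overall shape) gives p.

3*x^2 + 2*x*y + 3*x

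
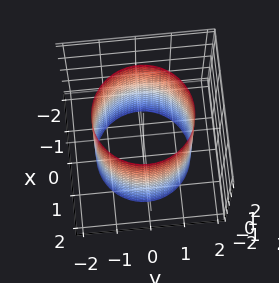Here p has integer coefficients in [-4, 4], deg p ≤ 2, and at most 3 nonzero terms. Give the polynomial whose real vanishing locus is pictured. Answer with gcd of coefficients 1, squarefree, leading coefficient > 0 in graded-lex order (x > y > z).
x^2 + y^2 - 2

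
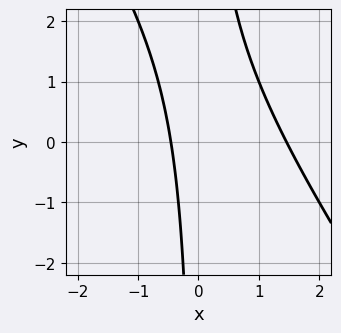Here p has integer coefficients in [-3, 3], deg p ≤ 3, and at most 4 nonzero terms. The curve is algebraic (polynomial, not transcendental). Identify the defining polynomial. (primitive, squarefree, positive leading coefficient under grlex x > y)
First, the degree is 2 — the shape is more complex than any degree-1 curve.
Next, observable constraints: no y-intercept at any integer in the box.
Finally, these observations pin down the coefficients.

3*x^2 + 2*x*y - 3*x - 2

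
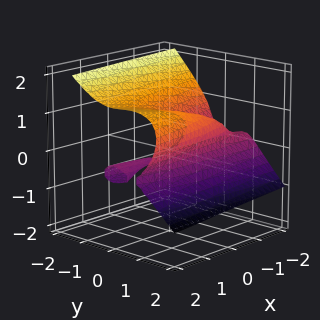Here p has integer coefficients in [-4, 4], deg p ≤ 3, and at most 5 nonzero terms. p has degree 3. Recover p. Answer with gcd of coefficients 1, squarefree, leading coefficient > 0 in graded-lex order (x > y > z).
1. There are 2 components. Treating them together as one polynomial.
2. deg p = 3. The shape is more complex than any degree-2 surface.
3. Checking where it meets the axes: it meets the y-axis at y = 1 (among the integer gridlines); one z-axis crossing is at z = 1; the visible x-axis segment lies entirely on the surface.
4. Putting this together gives p.

2*y^3 + 3*z^3 - x*z - 2*y^2 - 3*z^2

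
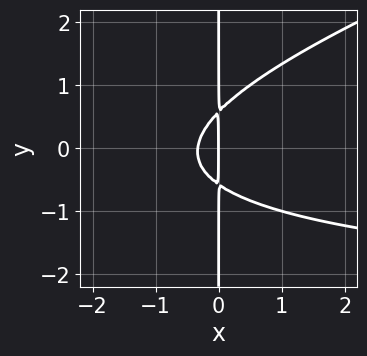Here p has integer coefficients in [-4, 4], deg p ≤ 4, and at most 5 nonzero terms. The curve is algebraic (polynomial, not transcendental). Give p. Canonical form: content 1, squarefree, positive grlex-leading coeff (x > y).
x^2*y - 3*x*y^2 + 3*x^2 + x

1. The degree is 3 — no degree-2 curve has this shape.
2. Observable constraints: it meets the x-axis at x = 0 (among the integer gridlines); every point of the y-axis in the box is on the curve.
3. Matching integer coefficients to the picture gives p.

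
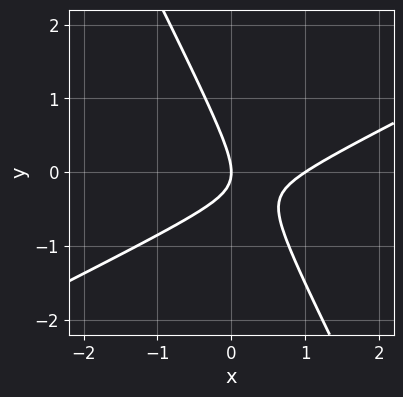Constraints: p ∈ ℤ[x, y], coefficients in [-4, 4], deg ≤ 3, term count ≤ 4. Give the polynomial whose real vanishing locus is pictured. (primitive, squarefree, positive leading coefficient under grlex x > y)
First, the degree is 2 — the shape is more complex than any degree-1 curve.
Then, checking where it meets the axes: the x-axis gridline crossings are at x ∈ {0, 1}; one y-axis crossing is at y = 0.
Finally, these observations pin down the coefficients.

2*x^2 - 3*x*y - 2*y^2 - 2*x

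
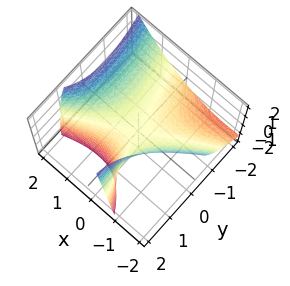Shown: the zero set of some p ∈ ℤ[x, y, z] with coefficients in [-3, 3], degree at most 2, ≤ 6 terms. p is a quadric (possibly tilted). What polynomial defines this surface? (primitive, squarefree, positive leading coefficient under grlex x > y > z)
2*x^2 - 3*x*y - y^2 + 2*y*z - 3*z

1. deg p = 2. No degree-1 surface has this shape.
2. From the axis intercepts and sections: one z-axis crossing is at z = 0; it crosses the x-axis at the gridline x = 0; it crosses the y-axis at the gridline y = 0.
3. These observations pin down the coefficients.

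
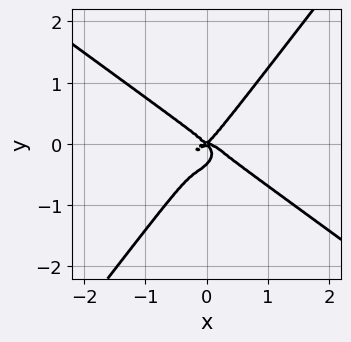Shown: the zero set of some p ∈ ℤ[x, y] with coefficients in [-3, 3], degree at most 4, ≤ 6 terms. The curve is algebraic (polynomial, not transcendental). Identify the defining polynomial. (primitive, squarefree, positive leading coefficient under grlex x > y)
(a) deg p = 4. No degree-3 curve has this shape.
(b) From the axis intercepts and sections: it crosses the x-axis at the gridline x = 0; one y-axis crossing is at y = 0.
(c) Matching integer coefficients to the picture gives p.

2*x^4 + 3*x*y^3 - 3*y^4 + x^2*y - y^3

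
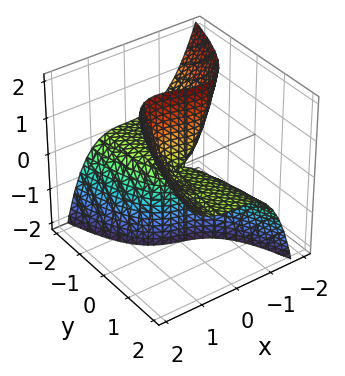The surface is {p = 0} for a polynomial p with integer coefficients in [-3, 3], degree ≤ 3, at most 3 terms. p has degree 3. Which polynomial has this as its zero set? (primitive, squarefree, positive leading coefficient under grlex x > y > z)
2*x^3 - x*z - 3*y*z

(a) The degree is 3 — a generic line meets the surface in up to 3 points.
(b) Observable constraints: every point of the z-axis in the box is on the surface; every point of the y-axis in the box is on the surface; it crosses the x-axis at the gridline x = 0.
(c) These observations pin down the coefficients.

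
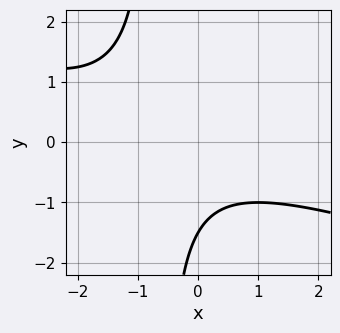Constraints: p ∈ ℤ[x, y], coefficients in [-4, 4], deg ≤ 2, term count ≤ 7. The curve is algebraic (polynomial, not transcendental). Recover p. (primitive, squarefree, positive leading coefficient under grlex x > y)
(a) The degree is 2 — the shape is more complex than any degree-1 curve.
(b) Observable constraints: no x-intercept at any integer in the box.
(c) Assembling these constraints gives the stated polynomial.

x^2 + 3*x*y + x + 2*y + 3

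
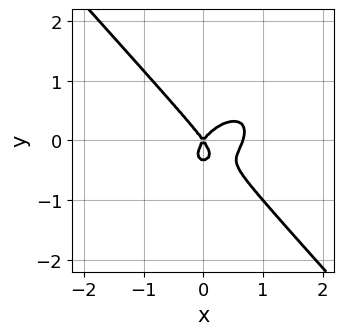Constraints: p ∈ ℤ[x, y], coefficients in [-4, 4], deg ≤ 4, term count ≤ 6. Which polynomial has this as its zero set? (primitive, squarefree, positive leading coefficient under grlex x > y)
3*x^3 - x^2*y + 3*y^3 - 2*x^2 + y^2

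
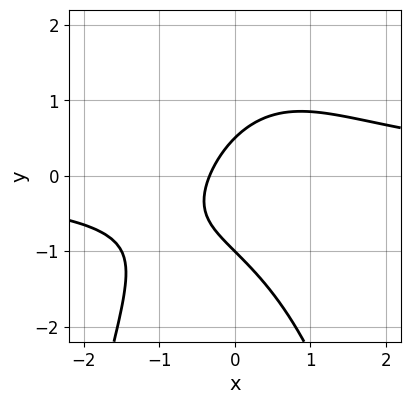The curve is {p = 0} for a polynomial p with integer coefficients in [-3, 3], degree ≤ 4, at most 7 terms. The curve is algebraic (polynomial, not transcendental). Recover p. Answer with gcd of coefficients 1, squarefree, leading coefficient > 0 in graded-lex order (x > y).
(a) Degree: a generic line meets the curve in up to 3 points, so deg p = 3.
(b) Reading off the gridlines: it crosses the y-axis at the gridline y = -1.
(c) These observations pin down the coefficients.

2*x^2*y + 2*y^2 - 3*x + y - 1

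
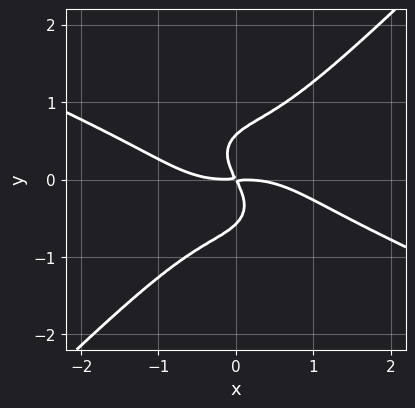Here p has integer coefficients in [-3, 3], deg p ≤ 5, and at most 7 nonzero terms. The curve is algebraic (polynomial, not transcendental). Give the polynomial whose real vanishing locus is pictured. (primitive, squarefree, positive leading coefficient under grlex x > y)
First, the degree is 4 — the shape is more complex than any degree-3 curve.
Finally, putting this together gives p.

x^4 + 2*x^3*y - 3*y^4 + 2*x*y + y^2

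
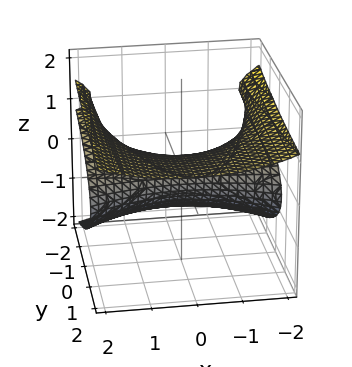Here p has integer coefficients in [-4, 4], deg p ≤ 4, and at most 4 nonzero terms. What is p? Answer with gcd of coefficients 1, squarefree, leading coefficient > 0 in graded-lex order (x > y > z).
x^2*z - 3*z^3 - 3*y*z + 3*y

deg p = 3. A generic line meets the surface in up to 3 points.
Checking where it meets the axes: it meets the y-axis at y = 0 (among the integer gridlines); it meets the z-axis at z = 0 (among the integer gridlines).
Fitting integer coefficients to these (and the overall shape) gives p. Check: (1, 0, 0) on the x-axis lies on the surface, and p(1, 0, 0) = 0. ✓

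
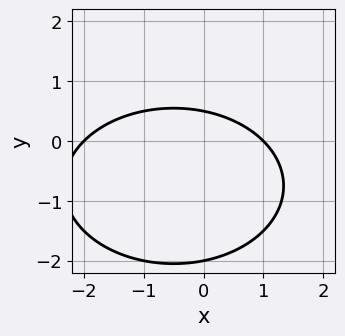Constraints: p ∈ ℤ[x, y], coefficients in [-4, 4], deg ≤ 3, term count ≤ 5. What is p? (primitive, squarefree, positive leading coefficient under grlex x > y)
1. Degree: no degree-1 curve has this shape, so deg p = 2.
2. Observable constraints: the x-axis gridline crossings are at x ∈ {-2, 1}; it crosses the y-axis at the gridline y = -2.
3. These observations pin down the coefficients.

x^2 + 2*y^2 + x + 3*y - 2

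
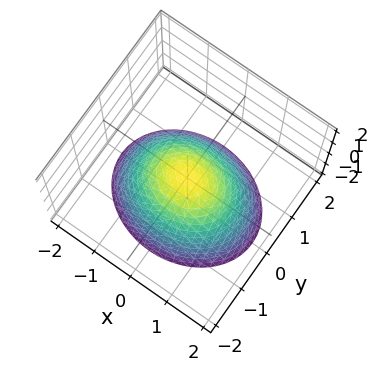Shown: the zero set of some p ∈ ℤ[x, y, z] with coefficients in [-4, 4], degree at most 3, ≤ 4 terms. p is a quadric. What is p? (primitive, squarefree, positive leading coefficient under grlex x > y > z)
(a) deg p = 2. A paraboloid; a quadric.
(b) Symmetries: mirror symmetry y ↦ −y ⇒ only even powers of y; the x ↦ −x reflection is a symmetry, so x appears only in even powers.
(c) Observable constraints: it crosses the y-axis at the gridline y = 0; one x-axis crossing is at x = 0; one z-axis crossing is at z = 0.
(d) The integer polynomial consistent with all of this is the stated p.

2*x^2 + 3*y^2 + 3*z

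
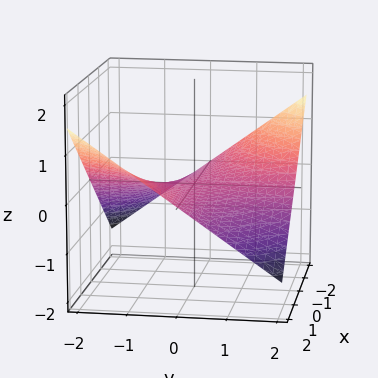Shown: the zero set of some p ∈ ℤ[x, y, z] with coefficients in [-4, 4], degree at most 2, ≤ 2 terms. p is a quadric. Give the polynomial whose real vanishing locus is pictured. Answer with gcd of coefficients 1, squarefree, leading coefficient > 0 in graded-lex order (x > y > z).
x*y + 3*z

(a) deg p = 2.
(b) Reading off the gridlines: the visible y-axis segment lies entirely on the surface; one z-axis crossing is at z = 0; the visible x-axis segment lies entirely on the surface.
(c) Together with the visible shape, these determine p as stated.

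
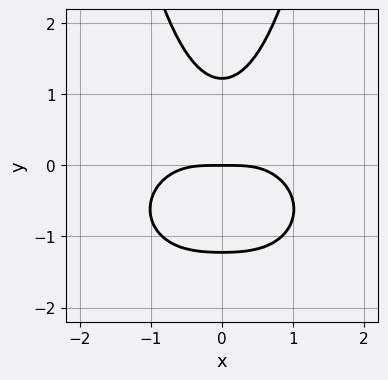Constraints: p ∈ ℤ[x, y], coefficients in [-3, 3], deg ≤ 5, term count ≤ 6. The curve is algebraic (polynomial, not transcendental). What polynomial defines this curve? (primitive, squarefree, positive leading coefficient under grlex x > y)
1. Degree: the shape is more complex than any degree-3 curve, so deg p = 4.
2. Symmetries: the x ↦ −x reflection is a symmetry, so x appears only in even powers.
3. Checking where it meets the axes: it crosses the y-axis at the gridline y = 0; one x-axis crossing is at x = 0.
4. Matching integer coefficients to the picture gives p.

2*x^4 + 3*x^2*y^2 + 3*x^2*y - 2*y^3 + 3*y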